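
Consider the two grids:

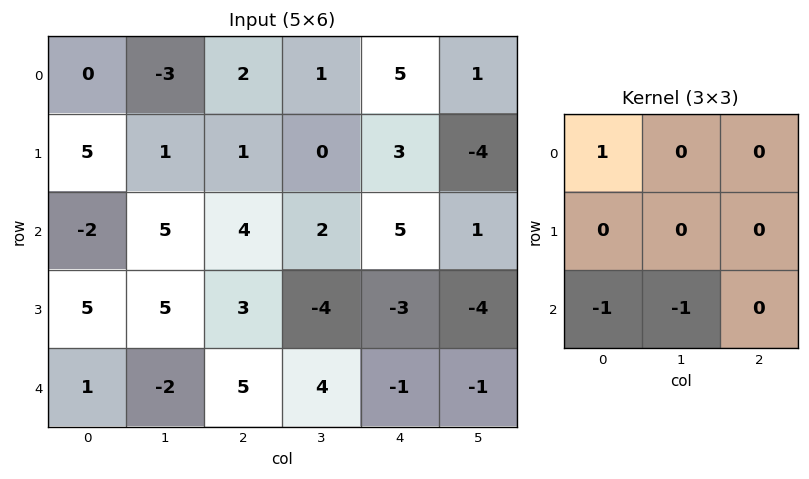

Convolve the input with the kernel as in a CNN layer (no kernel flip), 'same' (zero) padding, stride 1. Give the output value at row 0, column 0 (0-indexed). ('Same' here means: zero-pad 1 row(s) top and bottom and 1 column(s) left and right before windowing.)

The receptive field on the zero-padded input at this output position is [0 0 0 / 0 0 -3 / 0 5 1]. Elementwise product with the kernel and sum: 0·1 + 0·-1 + 5·-1.

-5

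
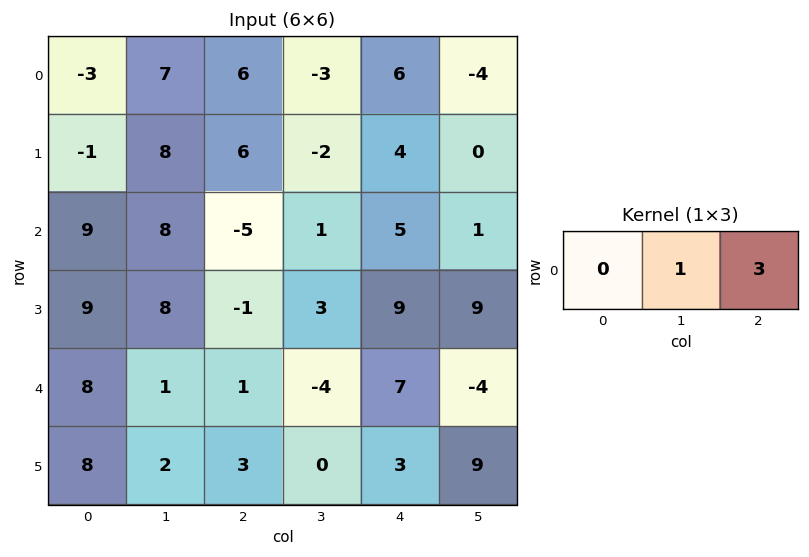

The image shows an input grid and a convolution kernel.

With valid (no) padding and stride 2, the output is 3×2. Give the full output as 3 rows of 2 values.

Output[0,0]: The receptive field on the input at this output position is [-3 7 6]. Elementwise product with the kernel and sum: 7·1 + 6·3.

25 15
-7 16
4 17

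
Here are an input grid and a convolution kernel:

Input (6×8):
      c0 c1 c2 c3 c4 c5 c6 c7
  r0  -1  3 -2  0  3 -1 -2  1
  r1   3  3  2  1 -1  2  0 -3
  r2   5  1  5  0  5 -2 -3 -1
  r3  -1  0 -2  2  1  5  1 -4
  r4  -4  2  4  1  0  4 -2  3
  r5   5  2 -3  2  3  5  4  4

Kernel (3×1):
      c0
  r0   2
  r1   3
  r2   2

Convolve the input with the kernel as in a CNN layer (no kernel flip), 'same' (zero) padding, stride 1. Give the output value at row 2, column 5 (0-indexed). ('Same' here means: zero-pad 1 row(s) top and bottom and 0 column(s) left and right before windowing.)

The receptive field on the zero-padded input at this output position is [2 / -2 / 5]. Elementwise product with the kernel and sum: 2·2 + -2·3 + 5·2.

8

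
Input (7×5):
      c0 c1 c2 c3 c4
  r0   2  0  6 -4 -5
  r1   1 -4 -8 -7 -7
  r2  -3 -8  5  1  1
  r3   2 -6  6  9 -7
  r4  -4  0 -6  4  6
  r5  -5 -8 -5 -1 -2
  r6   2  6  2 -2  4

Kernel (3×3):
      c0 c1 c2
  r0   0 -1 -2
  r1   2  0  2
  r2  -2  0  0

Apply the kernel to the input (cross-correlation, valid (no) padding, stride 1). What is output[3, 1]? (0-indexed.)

0

The receptive field on the input at this output position is [-6 6 9 / 0 -6 4 / -8 -5 -1]. Elementwise product with the kernel and sum: 6·-1 + 9·-2 + 0·2 + 4·2 + -8·-2.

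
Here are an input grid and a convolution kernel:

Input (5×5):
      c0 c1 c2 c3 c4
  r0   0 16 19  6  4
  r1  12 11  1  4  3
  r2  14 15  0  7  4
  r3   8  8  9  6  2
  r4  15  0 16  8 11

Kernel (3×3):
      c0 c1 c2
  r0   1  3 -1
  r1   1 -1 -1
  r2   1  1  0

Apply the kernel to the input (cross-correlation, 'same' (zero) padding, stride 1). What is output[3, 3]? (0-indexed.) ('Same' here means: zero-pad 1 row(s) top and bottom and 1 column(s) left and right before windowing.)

The receptive field on the zero-padded input at this output position is [0 7 4 / 9 6 2 / 16 8 11]. Elementwise product with the kernel and sum: 0·1 + 7·3 + 4·-1 + 9·1 + 6·-1 + 2·-1 + 16·1 + 8·1.

42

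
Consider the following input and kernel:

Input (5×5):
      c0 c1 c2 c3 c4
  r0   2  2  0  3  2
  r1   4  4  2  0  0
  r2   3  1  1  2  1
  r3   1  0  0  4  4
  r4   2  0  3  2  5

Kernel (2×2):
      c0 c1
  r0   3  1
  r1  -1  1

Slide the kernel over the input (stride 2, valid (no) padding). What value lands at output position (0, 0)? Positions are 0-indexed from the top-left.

8

The receptive field on the input at this output position is [2 2 / 4 4]. Elementwise product with the kernel and sum: 2·3 + 2·1 + 4·-1 + 4·1.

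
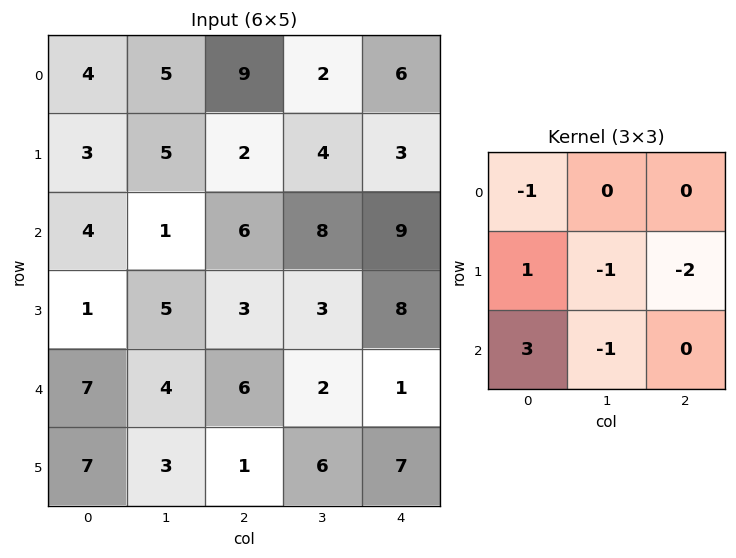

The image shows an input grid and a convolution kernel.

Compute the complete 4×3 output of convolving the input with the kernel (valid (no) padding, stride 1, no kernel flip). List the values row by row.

Output[0,0]: The receptive field on the input at this output position is [4 5 9 / 3 5 2 / 4 1 6]. Elementwise product with the kernel and sum: 4·-1 + 3·1 + 5·-1 + 2·-2 + 4·3 + 1·-1.
Output[0,1]: The receptive field on the input at this output position is [5 9 2 / 5 2 4 / 1 6 8]. Elementwise product with the kernel and sum: 5·-1 + 5·1 + 2·-1 + 4·-2 + 1·3 + 6·-1.

1 -13 -7
-14 -14 -16
3 1 -6
8 -3 -4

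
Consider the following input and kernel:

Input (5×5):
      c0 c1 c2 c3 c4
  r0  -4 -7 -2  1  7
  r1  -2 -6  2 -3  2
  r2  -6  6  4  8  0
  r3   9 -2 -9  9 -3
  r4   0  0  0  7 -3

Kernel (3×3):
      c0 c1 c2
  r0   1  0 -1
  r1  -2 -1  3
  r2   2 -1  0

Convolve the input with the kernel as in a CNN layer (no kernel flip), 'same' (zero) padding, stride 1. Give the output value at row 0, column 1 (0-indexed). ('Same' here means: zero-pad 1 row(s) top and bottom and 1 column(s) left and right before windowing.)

11

The receptive field on the zero-padded input at this output position is [0 0 0 / -4 -7 -2 / -2 -6 2]. Elementwise product with the kernel and sum: 0·1 + 0·-1 + -4·-2 + -7·-1 + -2·3 + -2·2 + -6·-1.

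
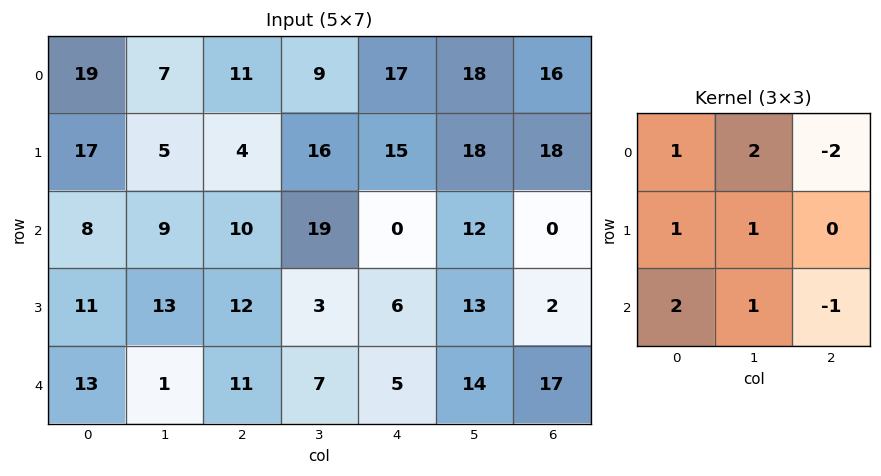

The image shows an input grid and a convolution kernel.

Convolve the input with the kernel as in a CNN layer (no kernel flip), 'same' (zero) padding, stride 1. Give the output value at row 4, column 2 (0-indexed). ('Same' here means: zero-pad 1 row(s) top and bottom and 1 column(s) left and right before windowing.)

The receptive field on the zero-padded input at this output position is [13 12 3 / 1 11 7 / 0 0 0]. Elementwise product with the kernel and sum: 13·1 + 12·2 + 3·-2 + 1·1 + 11·1 + 0·2 + 0·1 + 0·-1.

43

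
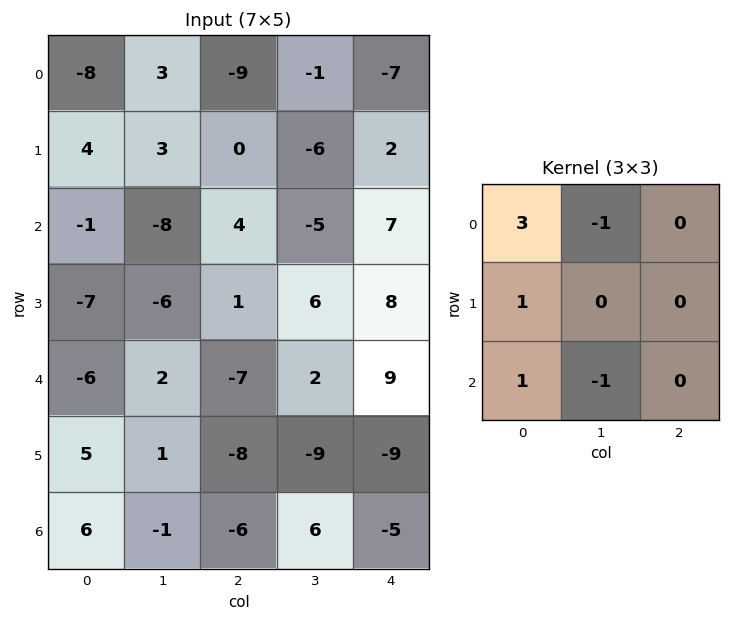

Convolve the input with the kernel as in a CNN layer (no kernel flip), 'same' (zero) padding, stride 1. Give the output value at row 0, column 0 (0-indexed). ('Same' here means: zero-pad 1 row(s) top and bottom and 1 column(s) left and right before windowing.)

The receptive field on the zero-padded input at this output position is [0 0 0 / 0 -8 3 / 0 4 3]. Elementwise product with the kernel and sum: 0·3 + 0·-1 + 0·1 + 0·1 + 4·-1.

-4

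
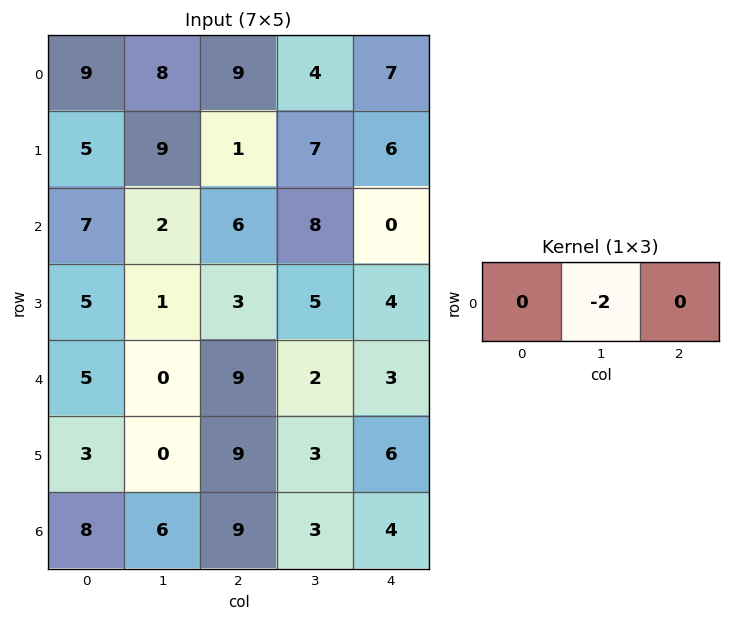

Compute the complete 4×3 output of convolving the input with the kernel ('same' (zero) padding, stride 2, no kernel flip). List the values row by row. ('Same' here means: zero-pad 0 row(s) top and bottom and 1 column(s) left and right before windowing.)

-18 -18 -14
-14 -12 0
-10 -18 -6
-16 -18 -8

Output[0,0]: The receptive field on the zero-padded input at this output position is [0 9 8]. Elementwise product with the kernel and sum: 9·-2.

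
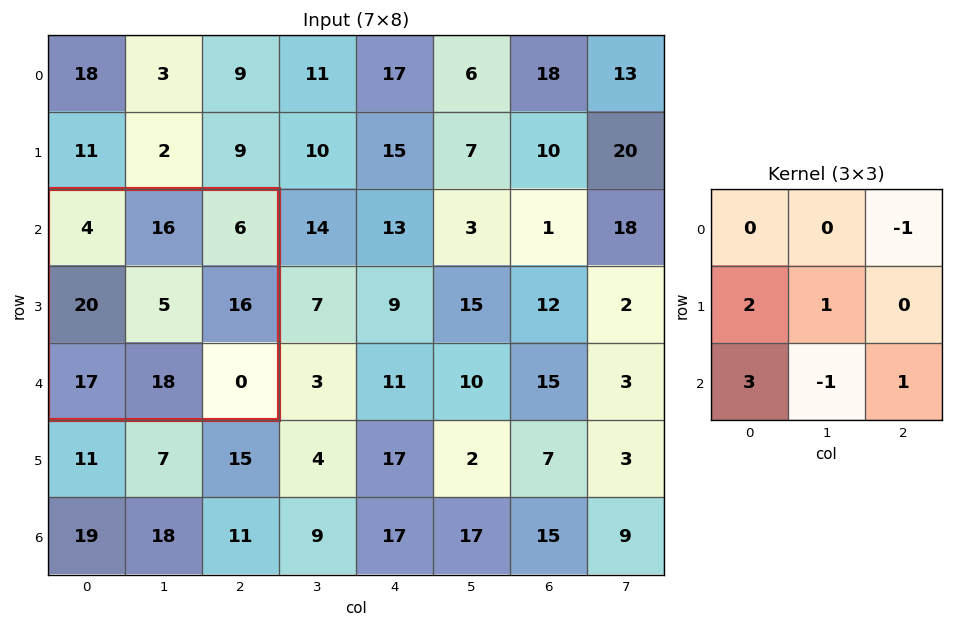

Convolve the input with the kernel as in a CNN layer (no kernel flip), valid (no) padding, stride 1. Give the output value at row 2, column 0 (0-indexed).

The receptive field on the input at this output position is [4 16 6 / 20 5 16 / 17 18 0]. Elementwise product with the kernel and sum: 6·-1 + 20·2 + 5·1 + 17·3 + 18·-1 + 0·1.

72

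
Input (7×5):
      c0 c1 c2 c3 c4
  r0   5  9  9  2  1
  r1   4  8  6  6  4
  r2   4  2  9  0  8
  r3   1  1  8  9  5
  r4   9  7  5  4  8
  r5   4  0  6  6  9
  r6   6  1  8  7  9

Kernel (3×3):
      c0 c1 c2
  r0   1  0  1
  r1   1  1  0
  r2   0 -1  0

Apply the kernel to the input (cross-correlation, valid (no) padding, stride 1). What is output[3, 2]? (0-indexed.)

The receptive field on the input at this output position is [8 9 5 / 5 4 8 / 6 6 9]. Elementwise product with the kernel and sum: 8·1 + 5·1 + 5·1 + 4·1 + 6·-1.

16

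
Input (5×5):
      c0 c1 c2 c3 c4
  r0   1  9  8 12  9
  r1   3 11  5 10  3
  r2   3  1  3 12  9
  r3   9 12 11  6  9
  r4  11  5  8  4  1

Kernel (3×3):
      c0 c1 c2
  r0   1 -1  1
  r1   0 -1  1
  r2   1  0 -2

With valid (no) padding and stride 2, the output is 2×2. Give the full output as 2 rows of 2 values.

Output[0,0]: The receptive field on the input at this output position is [1 9 8 / 3 11 5 / 3 1 3]. Elementwise product with the kernel and sum: 1·1 + 9·-1 + 8·1 + 11·-1 + 5·1 + 3·1 + 3·-2.

-9 -17
-1 9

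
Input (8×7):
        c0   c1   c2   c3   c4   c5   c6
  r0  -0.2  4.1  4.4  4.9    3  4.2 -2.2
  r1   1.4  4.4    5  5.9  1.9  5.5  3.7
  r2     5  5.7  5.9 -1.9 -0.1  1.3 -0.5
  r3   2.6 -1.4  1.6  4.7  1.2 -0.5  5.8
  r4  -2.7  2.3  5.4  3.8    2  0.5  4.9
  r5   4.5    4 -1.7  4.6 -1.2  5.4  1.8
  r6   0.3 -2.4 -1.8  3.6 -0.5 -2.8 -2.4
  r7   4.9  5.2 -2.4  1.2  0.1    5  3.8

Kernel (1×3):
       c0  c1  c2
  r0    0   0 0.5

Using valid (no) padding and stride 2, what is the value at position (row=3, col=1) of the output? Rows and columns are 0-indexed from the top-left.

-0.25

The receptive field on the input at this output position is [-1.8 3.6 -0.5]. Elementwise product with the kernel and sum: -0.5·0.5.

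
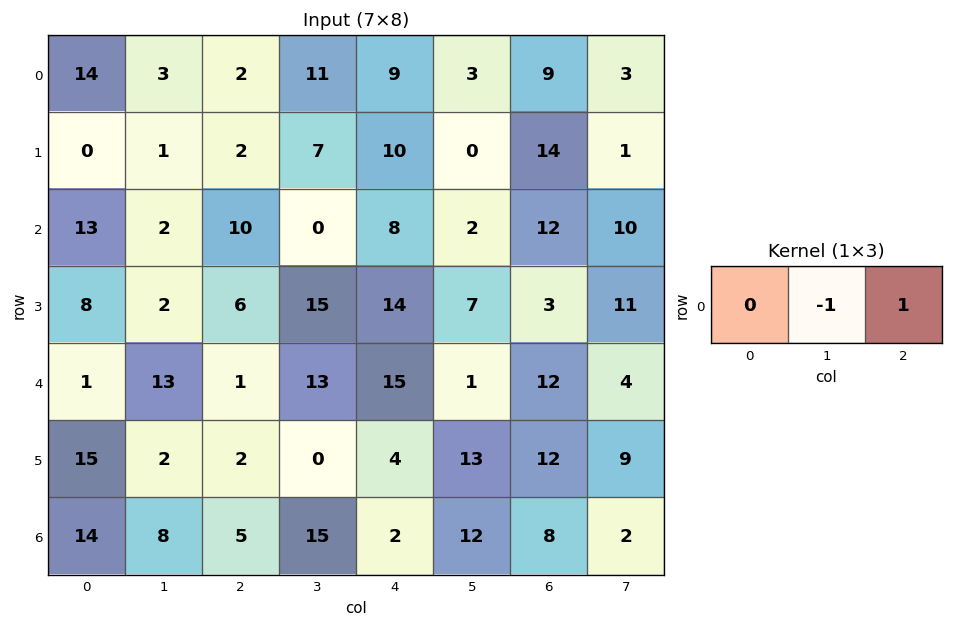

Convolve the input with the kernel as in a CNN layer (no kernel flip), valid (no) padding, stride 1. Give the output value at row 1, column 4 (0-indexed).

The receptive field on the input at this output position is [10 0 14]. Elementwise product with the kernel and sum: 0·-1 + 14·1.

14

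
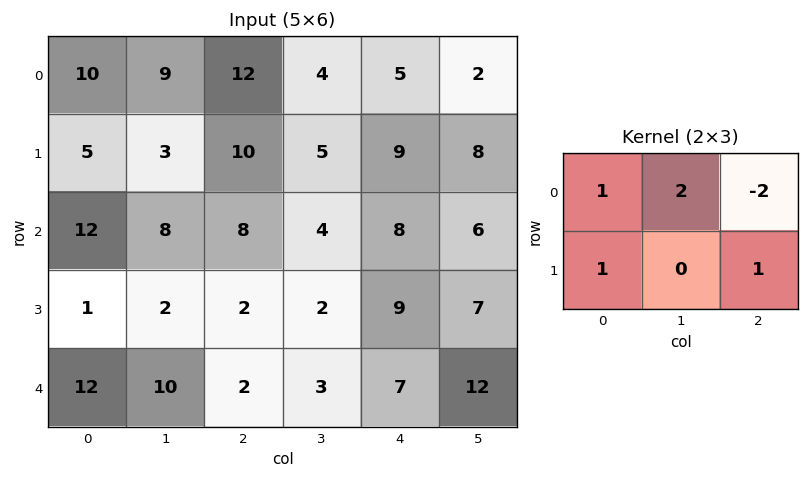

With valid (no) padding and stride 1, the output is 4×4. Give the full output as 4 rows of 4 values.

19 33 29 23
11 25 18 17
15 20 11 17
15 15 -3 21

Output[0,0]: The receptive field on the input at this output position is [10 9 12 / 5 3 10]. Elementwise product with the kernel and sum: 10·1 + 9·2 + 12·-2 + 5·1 + 10·1.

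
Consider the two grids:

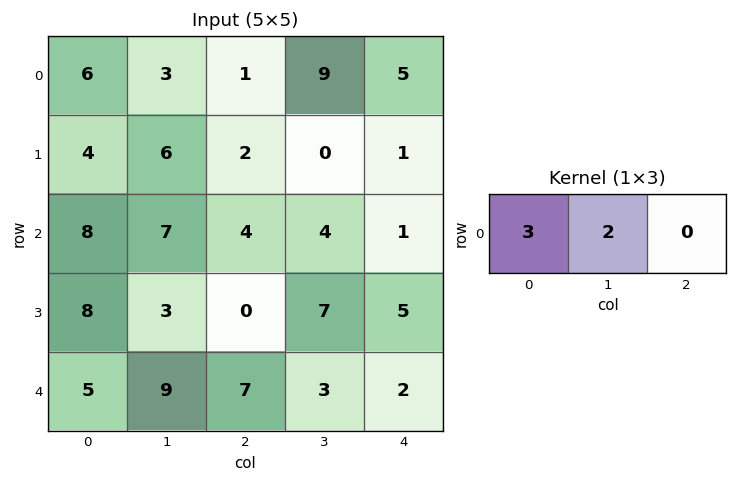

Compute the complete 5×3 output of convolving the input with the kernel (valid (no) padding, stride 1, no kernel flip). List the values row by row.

Output[0,0]: The receptive field on the input at this output position is [6 3 1]. Elementwise product with the kernel and sum: 6·3 + 3·2.
Output[0,1]: The receptive field on the input at this output position is [3 1 9]. Elementwise product with the kernel and sum: 3·3 + 1·2.

24 11 21
24 22 6
38 29 20
30 9 14
33 41 27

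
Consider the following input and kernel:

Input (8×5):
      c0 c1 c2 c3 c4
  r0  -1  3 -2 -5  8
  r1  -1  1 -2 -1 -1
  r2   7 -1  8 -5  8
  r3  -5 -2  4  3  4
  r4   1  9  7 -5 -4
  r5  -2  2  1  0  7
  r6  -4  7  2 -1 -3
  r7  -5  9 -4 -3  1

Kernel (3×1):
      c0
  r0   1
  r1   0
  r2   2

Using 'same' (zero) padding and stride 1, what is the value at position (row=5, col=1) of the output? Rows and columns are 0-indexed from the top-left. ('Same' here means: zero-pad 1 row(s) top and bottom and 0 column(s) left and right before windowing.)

23

The receptive field on the zero-padded input at this output position is [9 / 2 / 7]. Elementwise product with the kernel and sum: 9·1 + 7·2.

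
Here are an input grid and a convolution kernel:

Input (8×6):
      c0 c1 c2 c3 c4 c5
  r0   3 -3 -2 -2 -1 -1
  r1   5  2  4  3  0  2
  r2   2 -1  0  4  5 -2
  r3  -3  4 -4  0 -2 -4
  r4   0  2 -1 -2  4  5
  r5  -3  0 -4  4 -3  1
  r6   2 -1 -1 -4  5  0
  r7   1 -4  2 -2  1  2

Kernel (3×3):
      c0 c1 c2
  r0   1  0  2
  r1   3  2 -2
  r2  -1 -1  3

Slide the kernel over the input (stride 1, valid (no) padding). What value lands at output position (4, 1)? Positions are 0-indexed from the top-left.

The receptive field on the input at this output position is [2 -1 -2 / 0 -4 4 / -1 -1 -4]. Elementwise product with the kernel and sum: 2·1 + -2·2 + 0·3 + -4·2 + 4·-2 + -1·-1 + -1·-1 + -4·3.

-28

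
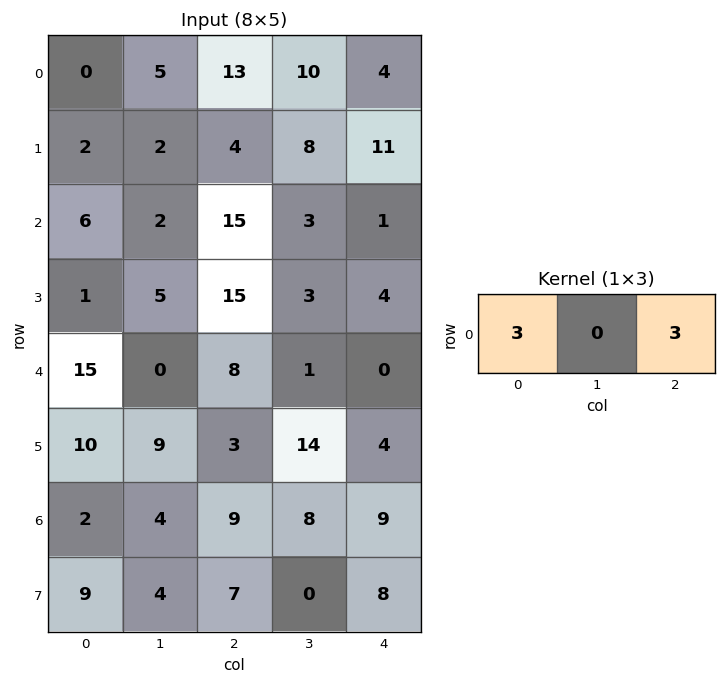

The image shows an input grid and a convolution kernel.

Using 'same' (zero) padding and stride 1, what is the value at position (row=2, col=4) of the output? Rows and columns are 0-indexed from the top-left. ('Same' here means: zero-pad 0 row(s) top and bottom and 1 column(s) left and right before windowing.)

The receptive field on the zero-padded input at this output position is [3 1 0]. Elementwise product with the kernel and sum: 3·3 + 0·3.

9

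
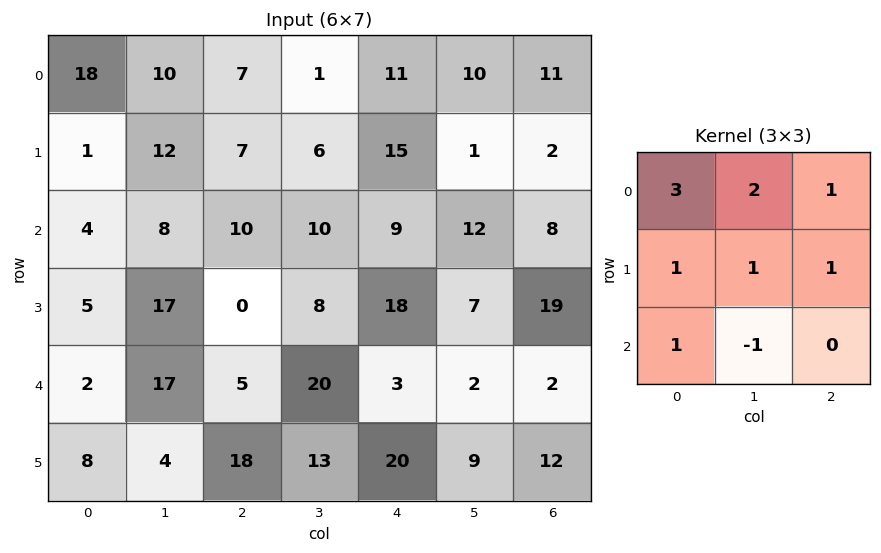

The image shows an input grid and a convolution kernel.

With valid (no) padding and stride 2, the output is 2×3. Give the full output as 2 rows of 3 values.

Output[0,0]: The receptive field on the input at this output position is [18 10 7 / 1 12 7 / 4 8 10]. Elementwise product with the kernel and sum: 18·3 + 10·2 + 7·1 + 1·1 + 12·1 + 7·1 + 4·1 + 8·-1.
Output[0,1]: The receptive field on the input at this output position is [7 1 11 / 7 6 15 / 10 10 9]. Elementwise product with the kernel and sum: 7·3 + 1·2 + 11·1 + 7·1 + 6·1 + 15·1 + 10·1 + 10·-1.

97 62 79
45 70 104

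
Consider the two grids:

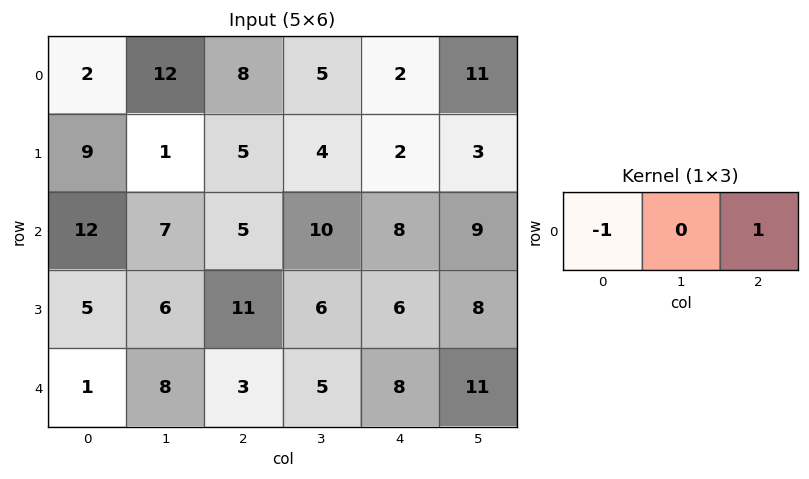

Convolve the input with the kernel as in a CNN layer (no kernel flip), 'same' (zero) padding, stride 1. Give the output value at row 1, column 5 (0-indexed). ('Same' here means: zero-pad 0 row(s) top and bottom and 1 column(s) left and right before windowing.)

-2

The receptive field on the zero-padded input at this output position is [2 3 0]. Elementwise product with the kernel and sum: 2·-1 + 0·1.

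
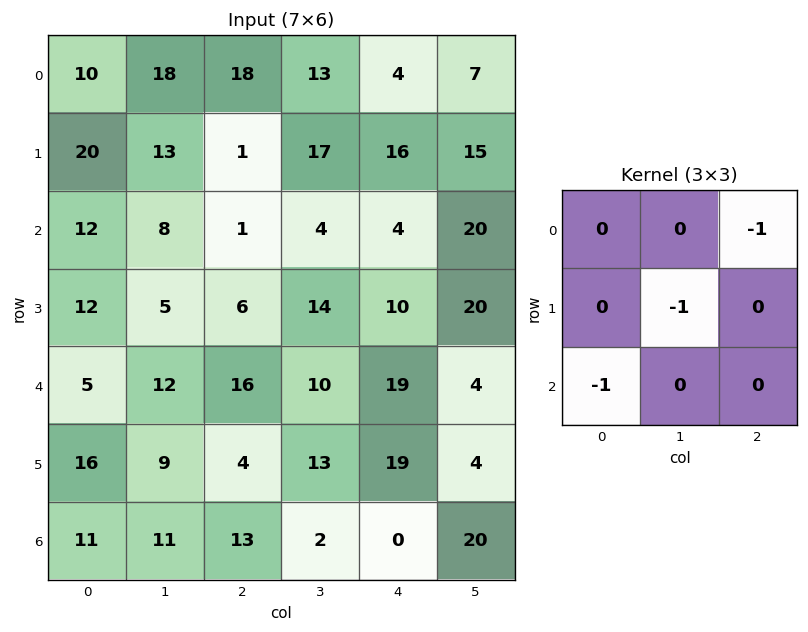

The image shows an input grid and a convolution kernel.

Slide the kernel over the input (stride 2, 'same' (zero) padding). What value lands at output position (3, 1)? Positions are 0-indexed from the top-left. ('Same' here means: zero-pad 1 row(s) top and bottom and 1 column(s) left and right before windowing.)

-26

The receptive field on the zero-padded input at this output position is [9 4 13 / 11 13 2 / 0 0 0]. Elementwise product with the kernel and sum: 13·-1 + 13·-1 + 0·-1.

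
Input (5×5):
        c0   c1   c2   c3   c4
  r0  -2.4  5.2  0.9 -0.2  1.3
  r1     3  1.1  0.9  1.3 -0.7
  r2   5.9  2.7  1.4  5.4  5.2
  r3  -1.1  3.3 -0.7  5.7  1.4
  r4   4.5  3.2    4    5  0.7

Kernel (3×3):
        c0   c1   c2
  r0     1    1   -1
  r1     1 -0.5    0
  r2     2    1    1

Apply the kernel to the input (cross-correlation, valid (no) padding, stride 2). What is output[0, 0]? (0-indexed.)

The receptive field on the input at this output position is [-2.4 5.2 0.9 / 3 1.1 0.9 / 5.9 2.7 1.4]. Elementwise product with the kernel and sum: -2.4·1 + 5.2·1 + 0.9·-1 + 3·1 + 1.1·-0.5 + 5.9·2 + 2.7·1 + 1.4·1.

20.25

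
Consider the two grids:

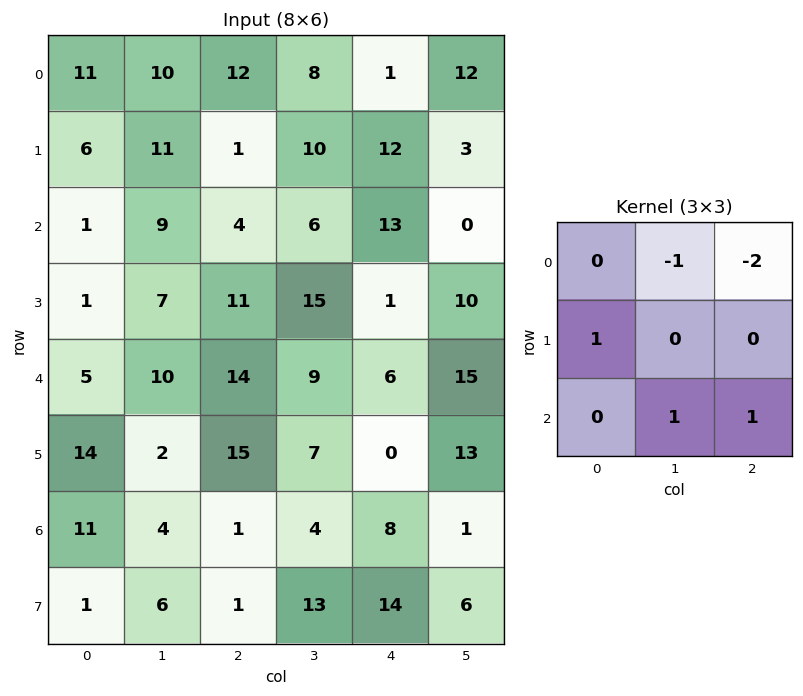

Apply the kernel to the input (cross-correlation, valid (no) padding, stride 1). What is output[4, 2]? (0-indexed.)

The receptive field on the input at this output position is [14 9 6 / 15 7 0 / 1 4 8]. Elementwise product with the kernel and sum: 9·-1 + 6·-2 + 15·1 + 4·1 + 8·1.

6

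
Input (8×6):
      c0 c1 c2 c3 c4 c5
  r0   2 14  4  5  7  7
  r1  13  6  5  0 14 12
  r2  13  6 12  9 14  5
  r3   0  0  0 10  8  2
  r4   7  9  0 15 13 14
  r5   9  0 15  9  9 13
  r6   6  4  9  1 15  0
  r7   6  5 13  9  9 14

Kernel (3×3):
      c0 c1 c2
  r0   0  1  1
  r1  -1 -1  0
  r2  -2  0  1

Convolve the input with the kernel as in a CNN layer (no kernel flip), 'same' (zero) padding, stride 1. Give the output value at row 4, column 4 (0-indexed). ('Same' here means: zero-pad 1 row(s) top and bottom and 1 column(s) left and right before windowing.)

-23

The receptive field on the zero-padded input at this output position is [10 8 2 / 15 13 14 / 9 9 13]. Elementwise product with the kernel and sum: 8·1 + 2·1 + 15·-1 + 13·-1 + 9·-2 + 13·1.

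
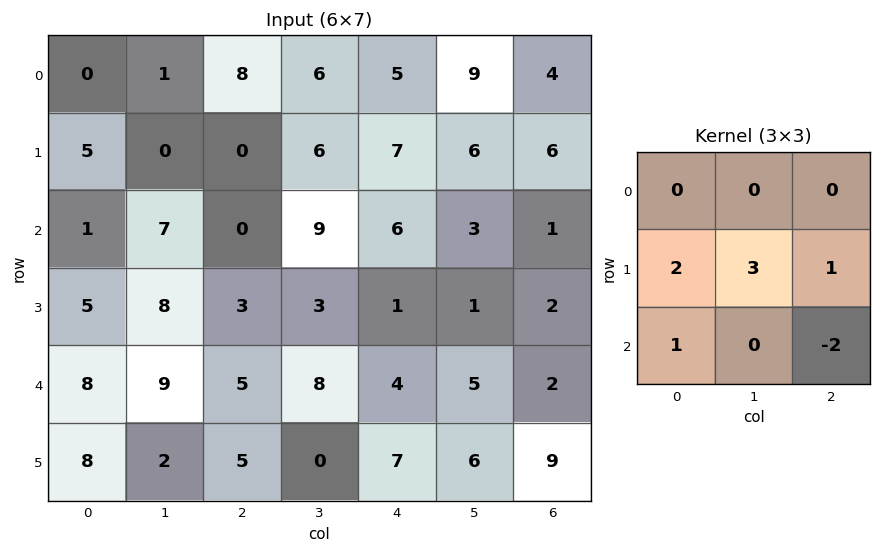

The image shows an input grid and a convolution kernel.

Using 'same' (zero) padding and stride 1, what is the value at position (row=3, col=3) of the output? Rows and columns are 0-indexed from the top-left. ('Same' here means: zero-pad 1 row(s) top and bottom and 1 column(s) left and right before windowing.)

13

The receptive field on the zero-padded input at this output position is [0 9 6 / 3 3 1 / 5 8 4]. Elementwise product with the kernel and sum: 3·2 + 3·3 + 1·1 + 5·1 + 4·-2.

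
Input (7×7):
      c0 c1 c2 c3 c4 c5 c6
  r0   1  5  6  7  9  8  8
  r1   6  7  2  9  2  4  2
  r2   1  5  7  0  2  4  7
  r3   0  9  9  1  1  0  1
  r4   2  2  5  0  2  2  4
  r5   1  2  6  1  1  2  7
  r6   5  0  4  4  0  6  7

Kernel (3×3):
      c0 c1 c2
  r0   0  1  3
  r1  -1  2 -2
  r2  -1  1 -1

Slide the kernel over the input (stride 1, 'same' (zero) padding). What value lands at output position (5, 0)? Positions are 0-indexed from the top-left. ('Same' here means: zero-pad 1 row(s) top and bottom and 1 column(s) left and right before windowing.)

The receptive field on the zero-padded input at this output position is [0 2 2 / 0 1 2 / 0 5 0]. Elementwise product with the kernel and sum: 2·1 + 2·3 + 0·-1 + 1·2 + 2·-2 + 0·-1 + 5·1 + 0·-1.

11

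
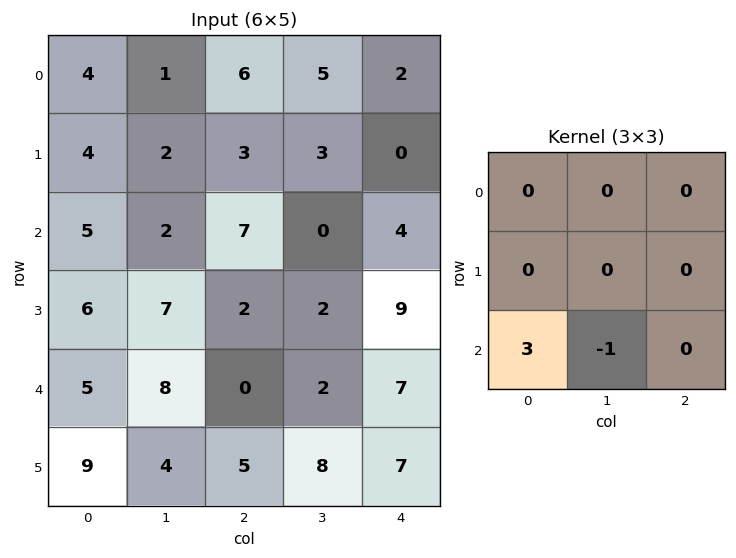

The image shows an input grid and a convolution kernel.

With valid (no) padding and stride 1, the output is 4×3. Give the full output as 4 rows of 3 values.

13 -1 21
11 19 4
7 24 -2
23 7 7

Output[0,0]: The receptive field on the input at this output position is [4 1 6 / 4 2 3 / 5 2 7]. Elementwise product with the kernel and sum: 5·3 + 2·-1.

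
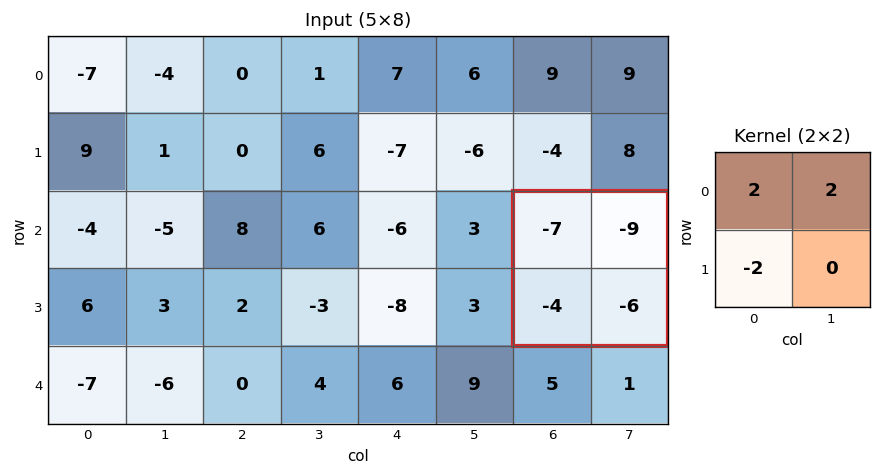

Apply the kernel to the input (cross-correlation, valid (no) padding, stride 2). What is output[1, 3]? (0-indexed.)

-24

The receptive field on the input at this output position is [-7 -9 / -4 -6]. Elementwise product with the kernel and sum: -7·2 + -9·2 + -4·-2.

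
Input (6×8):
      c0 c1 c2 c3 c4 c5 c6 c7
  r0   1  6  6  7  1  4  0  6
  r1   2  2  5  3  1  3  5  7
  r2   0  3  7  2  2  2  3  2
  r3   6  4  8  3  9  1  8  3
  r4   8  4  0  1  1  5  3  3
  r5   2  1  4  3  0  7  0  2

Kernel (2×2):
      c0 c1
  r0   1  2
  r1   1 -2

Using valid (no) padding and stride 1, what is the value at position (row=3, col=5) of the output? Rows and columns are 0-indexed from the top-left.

16

The receptive field on the input at this output position is [1 8 / 5 3]. Elementwise product with the kernel and sum: 1·1 + 8·2 + 5·1 + 3·-2.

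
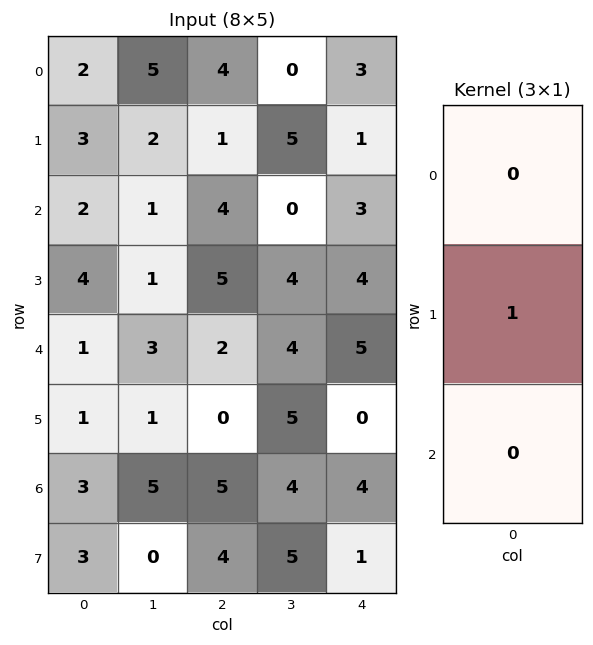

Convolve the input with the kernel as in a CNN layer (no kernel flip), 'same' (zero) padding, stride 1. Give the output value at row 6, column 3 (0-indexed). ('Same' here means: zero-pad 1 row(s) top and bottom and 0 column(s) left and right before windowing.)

The receptive field on the zero-padded input at this output position is [5 / 4 / 5]. Elementwise product with the kernel and sum: 4·1.

4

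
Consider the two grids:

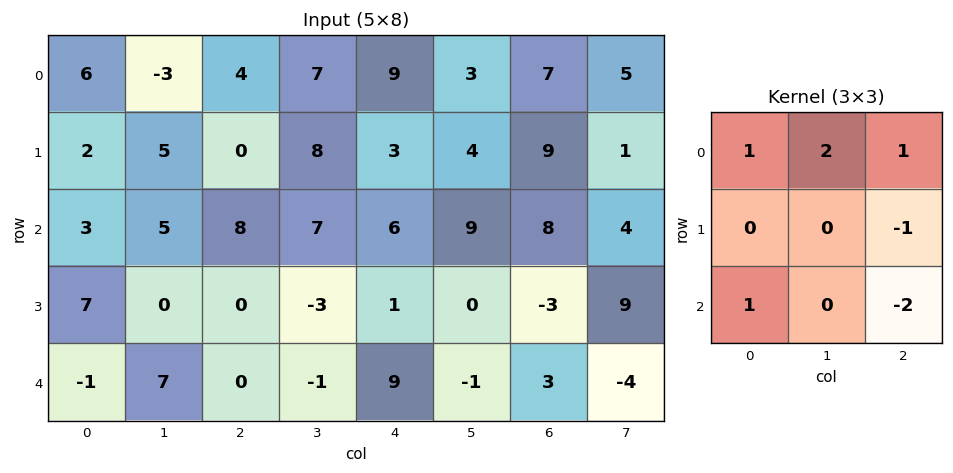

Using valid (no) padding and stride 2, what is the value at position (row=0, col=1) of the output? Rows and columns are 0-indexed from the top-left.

The receptive field on the input at this output position is [4 7 9 / 0 8 3 / 8 7 6]. Elementwise product with the kernel and sum: 4·1 + 7·2 + 9·1 + 3·-1 + 8·1 + 6·-2.

20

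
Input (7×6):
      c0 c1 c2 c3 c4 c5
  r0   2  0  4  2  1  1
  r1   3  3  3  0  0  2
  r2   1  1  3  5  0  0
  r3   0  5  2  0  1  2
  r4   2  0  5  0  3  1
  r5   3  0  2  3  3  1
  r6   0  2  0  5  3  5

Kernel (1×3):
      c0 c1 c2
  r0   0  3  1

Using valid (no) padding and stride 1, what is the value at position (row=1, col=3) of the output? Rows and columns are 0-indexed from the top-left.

The receptive field on the input at this output position is [0 0 2]. Elementwise product with the kernel and sum: 0·3 + 2·1.

2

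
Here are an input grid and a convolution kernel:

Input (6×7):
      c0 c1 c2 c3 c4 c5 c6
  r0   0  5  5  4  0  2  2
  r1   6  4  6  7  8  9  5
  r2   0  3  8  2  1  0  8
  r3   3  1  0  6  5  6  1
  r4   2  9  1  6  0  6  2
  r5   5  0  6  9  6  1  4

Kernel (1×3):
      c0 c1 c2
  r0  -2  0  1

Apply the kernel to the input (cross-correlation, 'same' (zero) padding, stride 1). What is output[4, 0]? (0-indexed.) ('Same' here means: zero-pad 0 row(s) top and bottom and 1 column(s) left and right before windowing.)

The receptive field on the zero-padded input at this output position is [0 2 9]. Elementwise product with the kernel and sum: 0·-2 + 9·1.

9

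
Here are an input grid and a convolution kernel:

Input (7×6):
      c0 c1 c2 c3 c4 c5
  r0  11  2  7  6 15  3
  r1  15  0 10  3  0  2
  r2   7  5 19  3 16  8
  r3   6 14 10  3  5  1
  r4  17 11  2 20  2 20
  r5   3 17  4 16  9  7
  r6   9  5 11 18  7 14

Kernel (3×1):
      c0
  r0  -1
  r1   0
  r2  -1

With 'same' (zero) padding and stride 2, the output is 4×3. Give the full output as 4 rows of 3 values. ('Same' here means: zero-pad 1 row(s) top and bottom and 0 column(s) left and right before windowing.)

-15 -10 0
-21 -20 -5
-9 -14 -14
-3 -4 -9

Output[0,0]: The receptive field on the zero-padded input at this output position is [0 / 11 / 15]. Elementwise product with the kernel and sum: 0·-1 + 15·-1.
Output[0,1]: The receptive field on the zero-padded input at this output position is [0 / 7 / 10]. Elementwise product with the kernel and sum: 0·-1 + 10·-1.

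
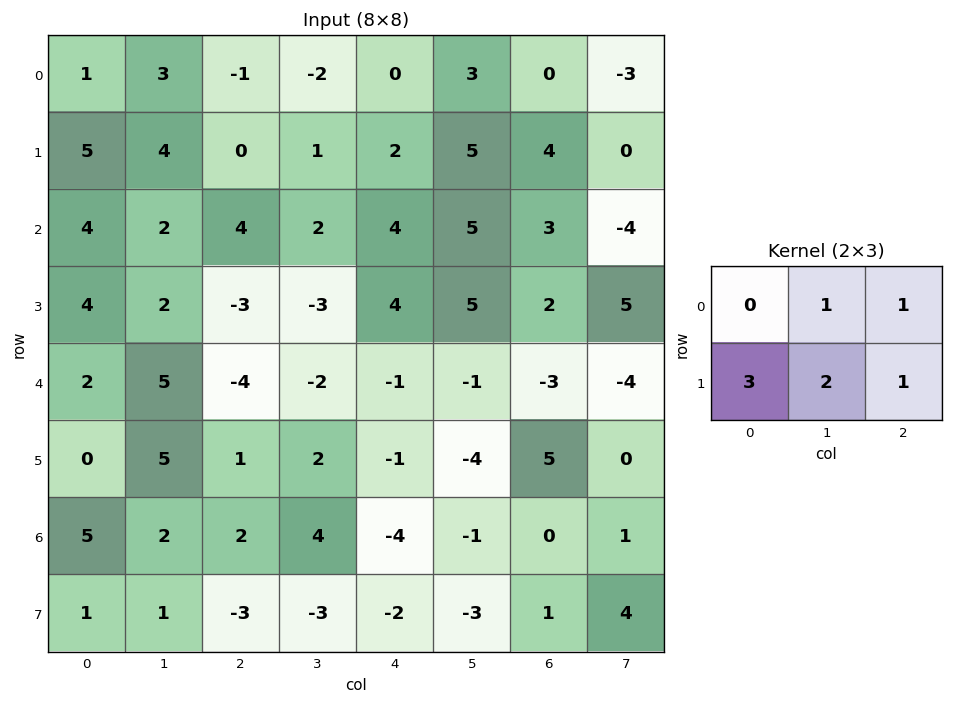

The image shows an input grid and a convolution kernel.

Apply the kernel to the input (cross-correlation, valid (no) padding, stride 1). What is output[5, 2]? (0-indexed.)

The receptive field on the input at this output position is [1 2 -1 / 2 4 -4]. Elementwise product with the kernel and sum: 2·1 + -1·1 + 2·3 + 4·2 + -4·1.

11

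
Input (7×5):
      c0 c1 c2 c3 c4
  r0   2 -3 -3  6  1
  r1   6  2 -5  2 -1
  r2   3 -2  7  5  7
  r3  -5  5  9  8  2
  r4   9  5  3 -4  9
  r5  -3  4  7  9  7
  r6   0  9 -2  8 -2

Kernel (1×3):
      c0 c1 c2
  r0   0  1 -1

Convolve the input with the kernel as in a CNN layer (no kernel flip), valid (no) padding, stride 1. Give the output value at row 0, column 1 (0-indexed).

-9

The receptive field on the input at this output position is [-3 -3 6]. Elementwise product with the kernel and sum: -3·1 + 6·-1.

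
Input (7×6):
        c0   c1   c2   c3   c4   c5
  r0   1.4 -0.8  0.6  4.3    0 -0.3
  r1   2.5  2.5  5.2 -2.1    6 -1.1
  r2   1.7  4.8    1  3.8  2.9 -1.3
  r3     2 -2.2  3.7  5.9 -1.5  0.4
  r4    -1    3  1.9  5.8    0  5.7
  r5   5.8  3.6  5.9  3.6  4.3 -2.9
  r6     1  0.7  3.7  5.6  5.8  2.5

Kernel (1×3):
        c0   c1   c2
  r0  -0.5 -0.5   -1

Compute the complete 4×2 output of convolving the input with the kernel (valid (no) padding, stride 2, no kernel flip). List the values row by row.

Output[0,0]: The receptive field on the input at this output position is [1.4 -0.8 0.6]. Elementwise product with the kernel and sum: 1.4·-0.5 + -0.8·-0.5 + 0.6·-1.

-0.9 -2.45
-4.25 -5.3
-2.9 -3.85
-4.55 -10.45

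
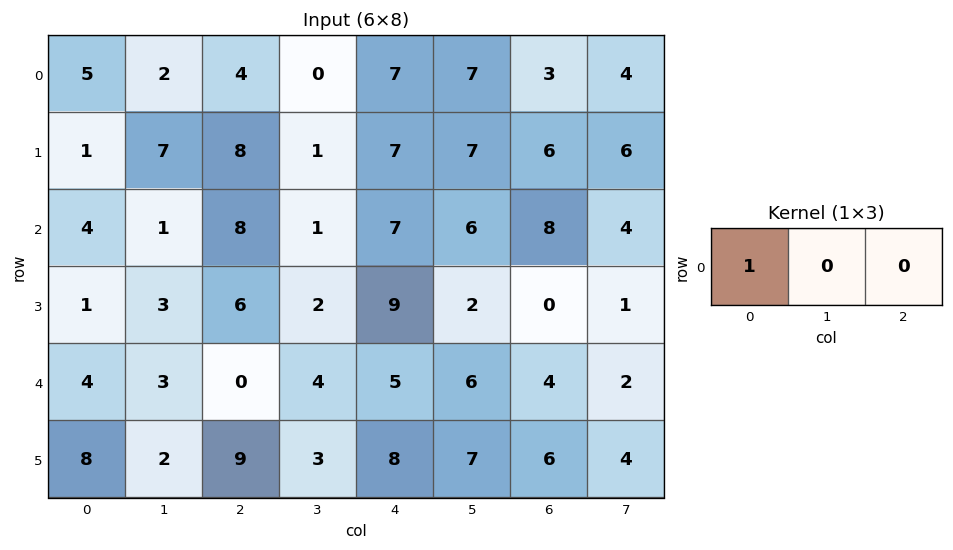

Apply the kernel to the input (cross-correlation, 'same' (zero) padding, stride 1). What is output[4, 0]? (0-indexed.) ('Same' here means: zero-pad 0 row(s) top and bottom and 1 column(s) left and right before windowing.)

0

The receptive field on the zero-padded input at this output position is [0 4 3]. Elementwise product with the kernel and sum: 0·1.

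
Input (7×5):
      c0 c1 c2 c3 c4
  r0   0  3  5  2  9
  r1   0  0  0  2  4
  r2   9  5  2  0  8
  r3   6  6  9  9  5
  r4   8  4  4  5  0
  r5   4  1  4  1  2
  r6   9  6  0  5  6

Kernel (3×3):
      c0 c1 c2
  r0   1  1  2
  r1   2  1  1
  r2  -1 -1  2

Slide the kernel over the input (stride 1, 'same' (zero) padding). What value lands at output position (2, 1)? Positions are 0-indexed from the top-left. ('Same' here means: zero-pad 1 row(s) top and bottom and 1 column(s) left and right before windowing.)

31

The receptive field on the zero-padded input at this output position is [0 0 0 / 9 5 2 / 6 6 9]. Elementwise product with the kernel and sum: 0·1 + 0·1 + 0·2 + 9·2 + 5·1 + 2·1 + 6·-1 + 6·-1 + 9·2.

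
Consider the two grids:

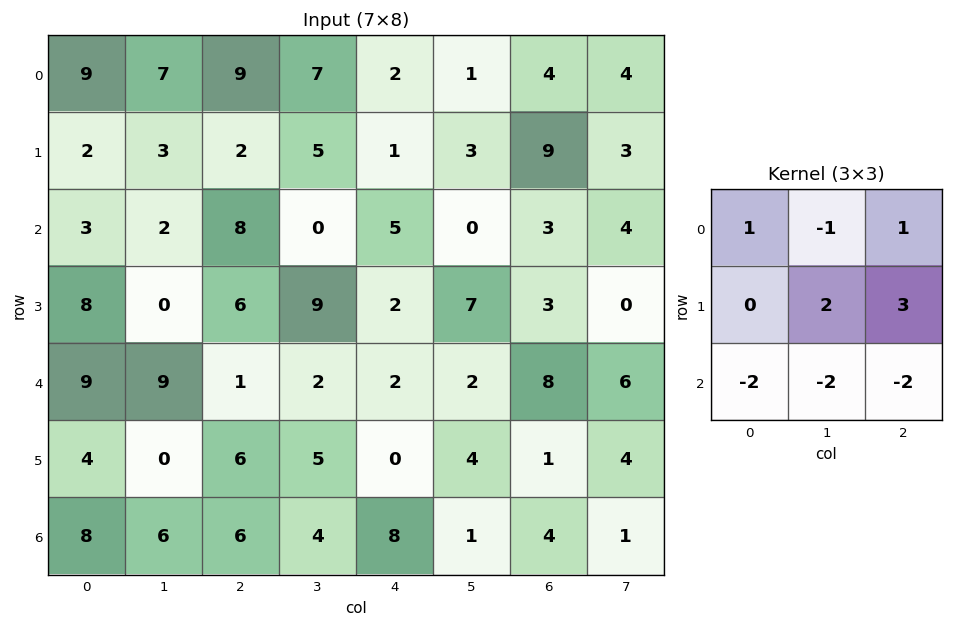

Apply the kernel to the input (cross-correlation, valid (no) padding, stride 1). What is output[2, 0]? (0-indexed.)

The receptive field on the input at this output position is [3 2 8 / 8 0 6 / 9 9 1]. Elementwise product with the kernel and sum: 3·1 + 2·-1 + 8·1 + 0·2 + 6·3 + 9·-2 + 9·-2 + 1·-2.

-11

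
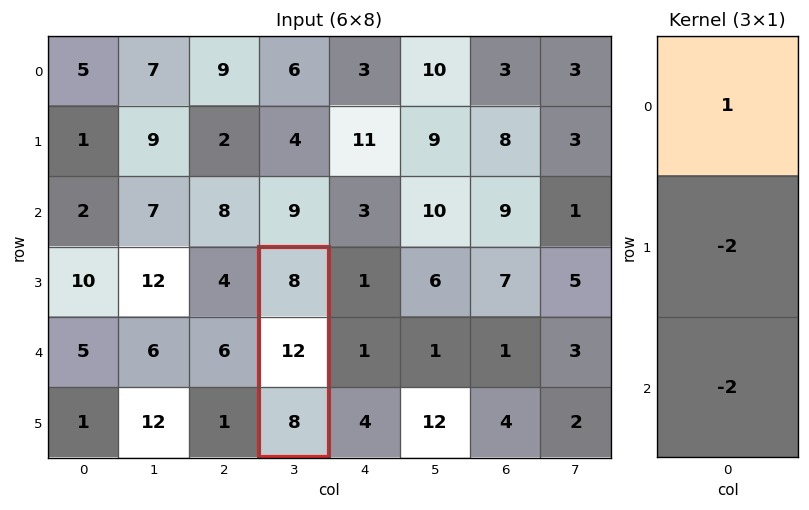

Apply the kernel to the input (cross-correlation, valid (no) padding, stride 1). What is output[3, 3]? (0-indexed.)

-32

The receptive field on the input at this output position is [8 / 12 / 8]. Elementwise product with the kernel and sum: 8·1 + 12·-2 + 8·-2.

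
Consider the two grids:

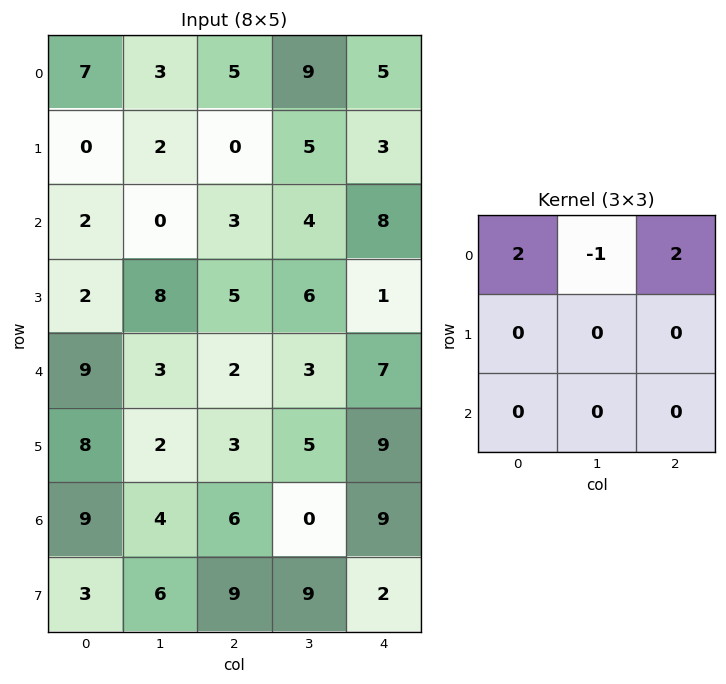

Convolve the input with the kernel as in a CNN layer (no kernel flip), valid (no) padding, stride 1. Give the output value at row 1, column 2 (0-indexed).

1

The receptive field on the input at this output position is [0 5 3 / 3 4 8 / 5 6 1]. Elementwise product with the kernel and sum: 0·2 + 5·-1 + 3·2.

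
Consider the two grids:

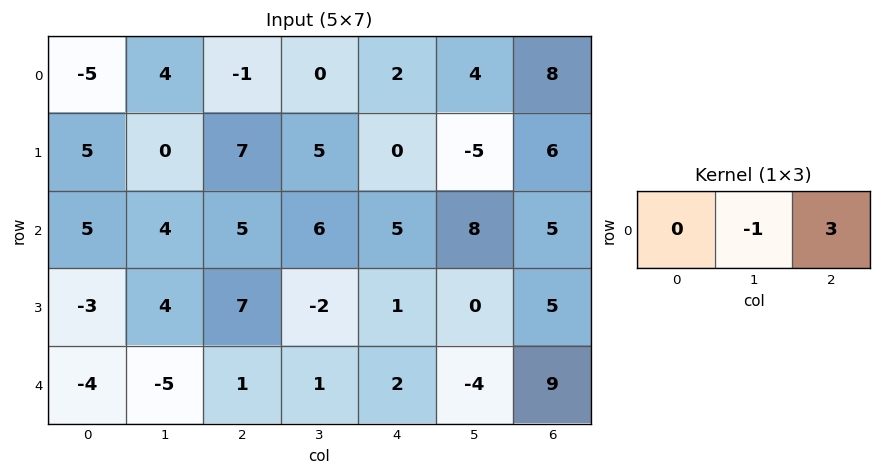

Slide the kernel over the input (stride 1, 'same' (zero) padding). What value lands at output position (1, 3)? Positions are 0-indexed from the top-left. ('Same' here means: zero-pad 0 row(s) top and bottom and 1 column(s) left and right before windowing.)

-5

The receptive field on the zero-padded input at this output position is [7 5 0]. Elementwise product with the kernel and sum: 5·-1 + 0·3.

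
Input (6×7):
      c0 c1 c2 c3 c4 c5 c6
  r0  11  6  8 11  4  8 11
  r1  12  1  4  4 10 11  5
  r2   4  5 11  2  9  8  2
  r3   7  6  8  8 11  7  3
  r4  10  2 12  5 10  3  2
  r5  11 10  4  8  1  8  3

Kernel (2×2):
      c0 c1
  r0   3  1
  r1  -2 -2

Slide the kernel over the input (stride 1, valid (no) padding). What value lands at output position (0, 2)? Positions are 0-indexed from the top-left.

The receptive field on the input at this output position is [8 11 / 4 4]. Elementwise product with the kernel and sum: 8·3 + 11·1 + 4·-2 + 4·-2.

19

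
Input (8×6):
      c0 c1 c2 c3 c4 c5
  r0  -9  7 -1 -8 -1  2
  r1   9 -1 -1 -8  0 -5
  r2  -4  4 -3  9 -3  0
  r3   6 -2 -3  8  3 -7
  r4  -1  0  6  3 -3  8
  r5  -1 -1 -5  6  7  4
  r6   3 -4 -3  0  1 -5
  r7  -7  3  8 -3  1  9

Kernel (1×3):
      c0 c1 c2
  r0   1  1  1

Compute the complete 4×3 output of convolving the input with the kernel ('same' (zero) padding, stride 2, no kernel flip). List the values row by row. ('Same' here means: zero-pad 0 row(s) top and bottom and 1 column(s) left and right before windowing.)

-2 -2 -7
0 10 6
-1 9 8
-1 -7 -4

Output[0,0]: The receptive field on the zero-padded input at this output position is [0 -9 7]. Elementwise product with the kernel and sum: 0·1 + -9·1 + 7·1.
Output[0,1]: The receptive field on the zero-padded input at this output position is [7 -1 -8]. Elementwise product with the kernel and sum: 7·1 + -1·1 + -8·1.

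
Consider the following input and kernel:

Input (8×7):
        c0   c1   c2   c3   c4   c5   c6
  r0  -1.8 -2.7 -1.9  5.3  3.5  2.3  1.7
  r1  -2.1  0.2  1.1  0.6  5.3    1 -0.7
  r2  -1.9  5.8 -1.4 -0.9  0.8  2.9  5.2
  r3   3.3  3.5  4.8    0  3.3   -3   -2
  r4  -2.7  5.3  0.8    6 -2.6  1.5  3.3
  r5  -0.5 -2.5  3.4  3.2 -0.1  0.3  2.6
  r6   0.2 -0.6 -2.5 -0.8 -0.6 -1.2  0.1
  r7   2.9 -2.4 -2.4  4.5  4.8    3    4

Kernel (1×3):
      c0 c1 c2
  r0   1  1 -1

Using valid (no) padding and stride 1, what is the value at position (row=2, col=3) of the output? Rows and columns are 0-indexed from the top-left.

-3

The receptive field on the input at this output position is [-0.9 0.8 2.9]. Elementwise product with the kernel and sum: -0.9·1 + 0.8·1 + 2.9·-1.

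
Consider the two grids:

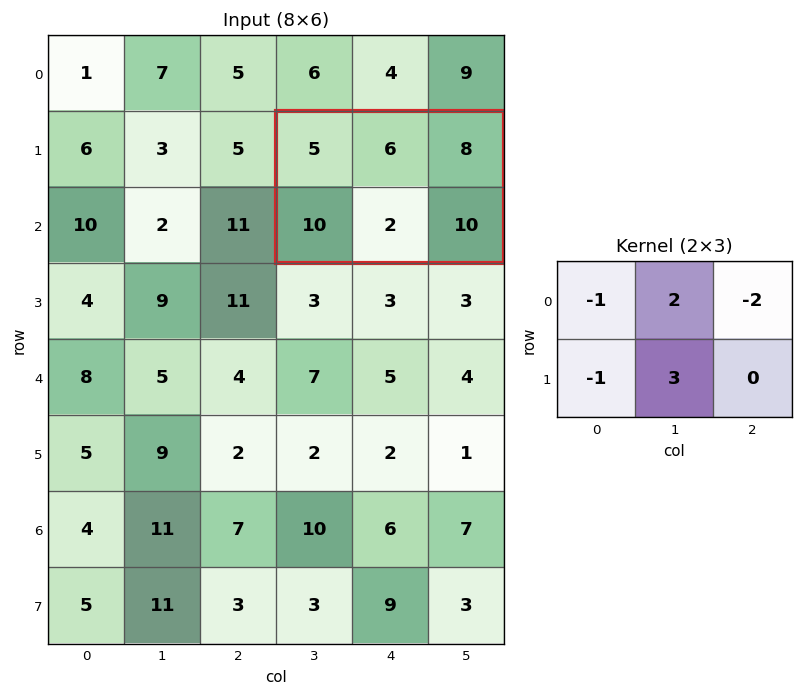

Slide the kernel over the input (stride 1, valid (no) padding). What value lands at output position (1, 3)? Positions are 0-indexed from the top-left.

-13

The receptive field on the input at this output position is [5 6 8 / 10 2 10]. Elementwise product with the kernel and sum: 5·-1 + 6·2 + 8·-2 + 10·-1 + 2·3.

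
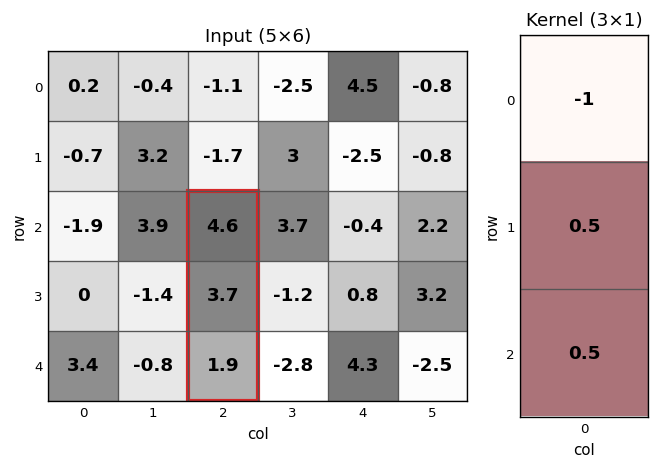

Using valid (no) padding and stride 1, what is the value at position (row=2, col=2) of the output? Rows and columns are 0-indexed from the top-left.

-1.8

The receptive field on the input at this output position is [4.6 / 3.7 / 1.9]. Elementwise product with the kernel and sum: 4.6·-1 + 3.7·0.5 + 1.9·0.5.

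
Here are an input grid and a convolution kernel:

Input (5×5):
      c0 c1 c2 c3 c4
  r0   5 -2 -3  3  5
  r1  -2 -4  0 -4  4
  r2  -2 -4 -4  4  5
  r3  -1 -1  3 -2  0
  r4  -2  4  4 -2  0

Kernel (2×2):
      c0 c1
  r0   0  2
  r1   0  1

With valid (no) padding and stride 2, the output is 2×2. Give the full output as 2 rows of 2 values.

Output[0,0]: The receptive field on the input at this output position is [5 -2 / -2 -4]. Elementwise product with the kernel and sum: -2·2 + -4·1.

-8 2
-9 6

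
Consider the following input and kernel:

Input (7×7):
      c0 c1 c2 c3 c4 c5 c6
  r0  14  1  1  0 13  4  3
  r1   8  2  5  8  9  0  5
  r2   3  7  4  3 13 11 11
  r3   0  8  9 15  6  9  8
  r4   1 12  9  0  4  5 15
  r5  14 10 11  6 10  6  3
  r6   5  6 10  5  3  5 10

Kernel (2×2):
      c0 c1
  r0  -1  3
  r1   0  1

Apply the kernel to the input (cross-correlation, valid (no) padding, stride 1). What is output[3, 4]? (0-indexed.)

26

The receptive field on the input at this output position is [6 9 / 4 5]. Elementwise product with the kernel and sum: 6·-1 + 9·3 + 5·1.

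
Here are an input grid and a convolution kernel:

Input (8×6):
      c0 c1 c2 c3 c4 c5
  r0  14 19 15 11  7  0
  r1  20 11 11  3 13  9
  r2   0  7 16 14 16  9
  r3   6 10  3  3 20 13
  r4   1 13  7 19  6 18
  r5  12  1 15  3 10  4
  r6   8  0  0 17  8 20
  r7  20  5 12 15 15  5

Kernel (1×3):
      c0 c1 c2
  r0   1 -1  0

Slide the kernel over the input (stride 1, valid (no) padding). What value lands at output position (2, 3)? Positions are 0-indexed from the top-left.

The receptive field on the input at this output position is [14 16 9]. Elementwise product with the kernel and sum: 14·1 + 16·-1.

-2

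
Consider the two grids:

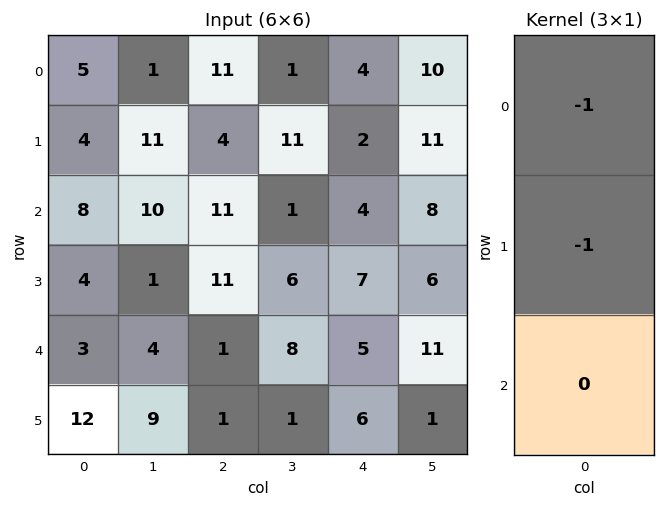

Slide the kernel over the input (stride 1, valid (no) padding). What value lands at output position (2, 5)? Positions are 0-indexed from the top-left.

-14

The receptive field on the input at this output position is [8 / 6 / 11]. Elementwise product with the kernel and sum: 8·-1 + 6·-1.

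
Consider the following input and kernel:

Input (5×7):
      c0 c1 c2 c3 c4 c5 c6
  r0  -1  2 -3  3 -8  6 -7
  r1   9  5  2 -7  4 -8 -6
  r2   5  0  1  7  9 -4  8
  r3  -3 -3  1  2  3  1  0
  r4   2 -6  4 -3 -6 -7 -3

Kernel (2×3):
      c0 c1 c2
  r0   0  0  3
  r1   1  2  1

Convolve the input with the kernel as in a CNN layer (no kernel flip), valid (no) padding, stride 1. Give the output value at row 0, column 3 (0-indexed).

The receptive field on the input at this output position is [3 -8 6 / -7 4 -8]. Elementwise product with the kernel and sum: 6·3 + -7·1 + 4·2 + -8·1.

11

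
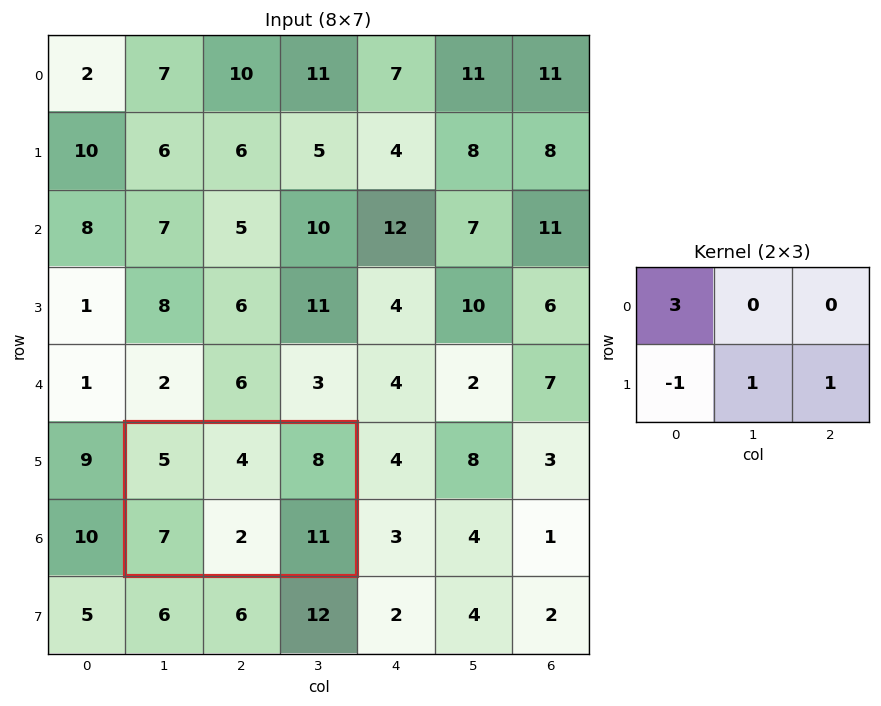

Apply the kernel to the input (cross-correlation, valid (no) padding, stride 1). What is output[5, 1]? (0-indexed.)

The receptive field on the input at this output position is [5 4 8 / 7 2 11]. Elementwise product with the kernel and sum: 5·3 + 7·-1 + 2·1 + 11·1.

21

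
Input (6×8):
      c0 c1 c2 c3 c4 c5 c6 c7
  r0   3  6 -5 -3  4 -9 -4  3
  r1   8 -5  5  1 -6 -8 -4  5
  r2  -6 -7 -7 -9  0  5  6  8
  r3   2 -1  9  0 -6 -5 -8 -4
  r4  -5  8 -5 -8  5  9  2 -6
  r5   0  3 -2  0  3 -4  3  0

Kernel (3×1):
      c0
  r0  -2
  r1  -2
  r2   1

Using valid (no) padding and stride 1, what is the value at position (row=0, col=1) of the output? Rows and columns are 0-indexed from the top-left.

The receptive field on the input at this output position is [6 / -5 / -7]. Elementwise product with the kernel and sum: 6·-2 + -5·-2 + -7·1.

-9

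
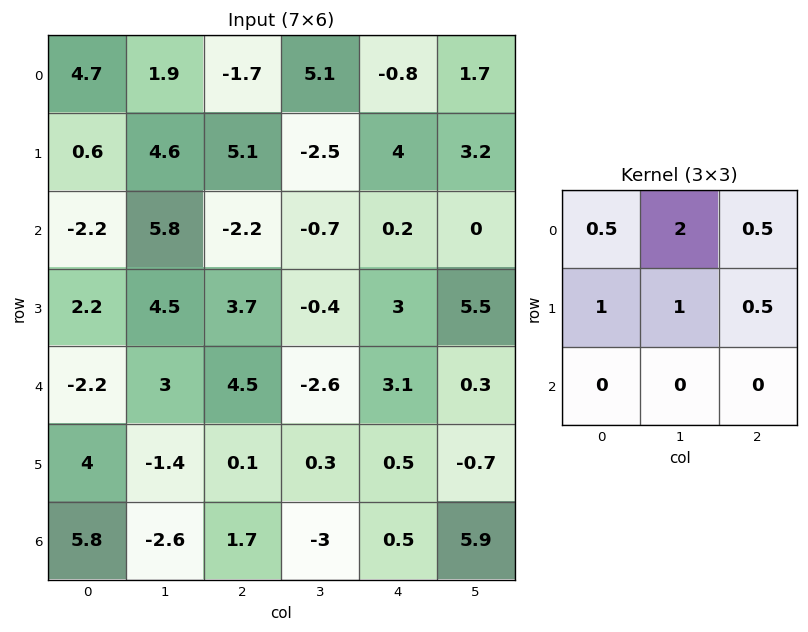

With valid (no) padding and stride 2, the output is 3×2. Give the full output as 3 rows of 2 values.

13.05 13.55
17.95 2.4
9.8 -0.75

Output[0,0]: The receptive field on the input at this output position is [4.7 1.9 -1.7 / 0.6 4.6 5.1 / -2.2 5.8 -2.2]. Elementwise product with the kernel and sum: 4.7·0.5 + 1.9·2 + -1.7·0.5 + 0.6·1 + 4.6·1 + 5.1·0.5.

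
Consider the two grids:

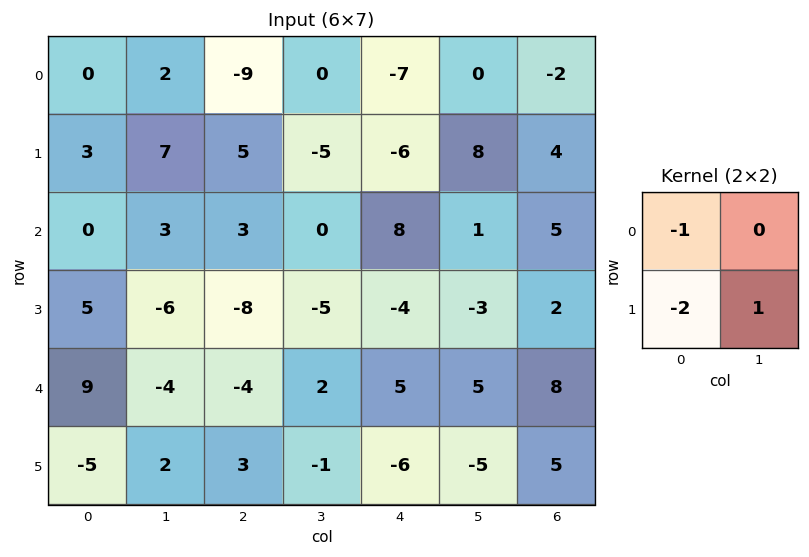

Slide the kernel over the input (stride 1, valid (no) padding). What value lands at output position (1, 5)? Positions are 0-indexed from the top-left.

The receptive field on the input at this output position is [8 4 / 1 5]. Elementwise product with the kernel and sum: 8·-1 + 1·-2 + 5·1.

-5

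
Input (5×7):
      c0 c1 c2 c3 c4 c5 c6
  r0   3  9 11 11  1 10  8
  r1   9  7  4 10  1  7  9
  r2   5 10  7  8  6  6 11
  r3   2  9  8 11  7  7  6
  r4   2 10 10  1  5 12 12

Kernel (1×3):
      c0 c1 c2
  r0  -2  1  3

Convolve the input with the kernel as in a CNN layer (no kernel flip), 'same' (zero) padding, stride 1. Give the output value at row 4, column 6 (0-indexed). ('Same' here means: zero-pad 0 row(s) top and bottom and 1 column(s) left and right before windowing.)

-12

The receptive field on the zero-padded input at this output position is [12 12 0]. Elementwise product with the kernel and sum: 12·-2 + 12·1 + 0·3.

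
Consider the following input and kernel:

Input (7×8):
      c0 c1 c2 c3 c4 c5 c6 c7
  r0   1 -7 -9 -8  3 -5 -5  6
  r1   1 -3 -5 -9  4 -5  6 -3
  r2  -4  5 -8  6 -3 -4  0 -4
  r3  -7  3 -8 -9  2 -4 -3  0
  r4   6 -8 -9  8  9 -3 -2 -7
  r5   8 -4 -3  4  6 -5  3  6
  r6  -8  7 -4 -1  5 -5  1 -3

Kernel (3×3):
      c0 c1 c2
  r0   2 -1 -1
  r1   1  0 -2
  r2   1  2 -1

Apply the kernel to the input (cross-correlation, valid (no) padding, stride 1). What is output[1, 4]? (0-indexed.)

1

The receptive field on the input at this output position is [4 -5 6 / -3 -4 0 / 2 -4 -3]. Elementwise product with the kernel and sum: 4·2 + -5·-1 + 6·-1 + -3·1 + 0·-2 + 2·1 + -4·2 + -3·-1.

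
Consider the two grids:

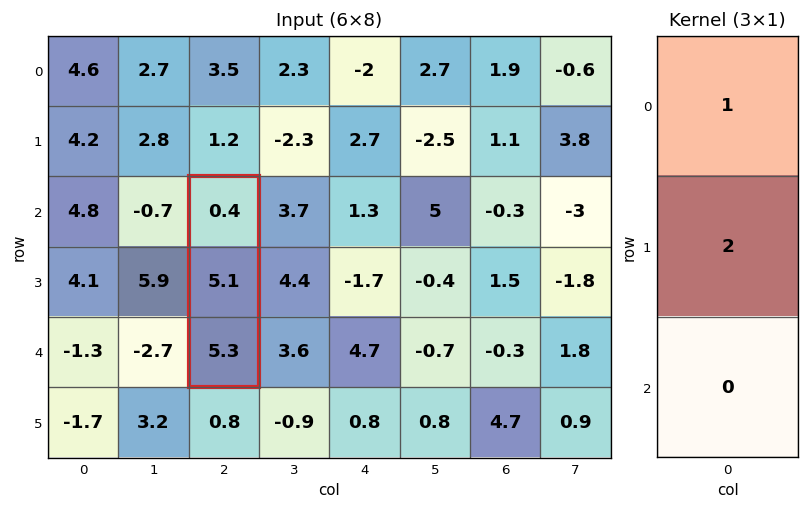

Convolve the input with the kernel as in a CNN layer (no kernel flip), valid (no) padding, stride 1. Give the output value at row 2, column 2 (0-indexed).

The receptive field on the input at this output position is [0.4 / 5.1 / 5.3]. Elementwise product with the kernel and sum: 0.4·1 + 5.1·2.

10.6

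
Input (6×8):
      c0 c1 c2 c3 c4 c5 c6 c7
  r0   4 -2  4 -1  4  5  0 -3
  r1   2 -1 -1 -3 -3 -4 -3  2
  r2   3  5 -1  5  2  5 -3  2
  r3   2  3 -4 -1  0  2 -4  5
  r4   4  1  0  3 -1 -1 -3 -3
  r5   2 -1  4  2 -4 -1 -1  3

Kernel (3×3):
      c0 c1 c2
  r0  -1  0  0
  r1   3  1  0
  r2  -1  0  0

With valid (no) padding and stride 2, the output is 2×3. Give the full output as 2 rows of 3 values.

Output[0,0]: The receptive field on the input at this output position is [4 -2 4 / 2 -1 -1 / 3 5 -1]. Elementwise product with the kernel and sum: 4·-1 + 2·3 + -1·1 + 3·-1.
Output[0,1]: The receptive field on the input at this output position is [4 -1 4 / -1 -3 -3 / -1 5 2]. Elementwise product with the kernel and sum: 4·-1 + -1·3 + -3·1 + -1·-1.

-2 -9 -19
2 -12 1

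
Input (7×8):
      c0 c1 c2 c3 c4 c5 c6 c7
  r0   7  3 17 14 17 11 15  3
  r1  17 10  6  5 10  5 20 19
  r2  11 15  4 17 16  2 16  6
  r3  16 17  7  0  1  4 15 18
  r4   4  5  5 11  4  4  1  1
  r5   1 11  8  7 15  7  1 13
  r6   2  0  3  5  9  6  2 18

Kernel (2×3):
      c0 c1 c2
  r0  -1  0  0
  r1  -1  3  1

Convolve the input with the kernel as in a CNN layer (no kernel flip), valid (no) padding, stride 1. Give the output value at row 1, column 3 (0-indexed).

28

The receptive field on the input at this output position is [5 10 5 / 17 16 2]. Elementwise product with the kernel and sum: 5·-1 + 17·-1 + 16·3 + 2·1.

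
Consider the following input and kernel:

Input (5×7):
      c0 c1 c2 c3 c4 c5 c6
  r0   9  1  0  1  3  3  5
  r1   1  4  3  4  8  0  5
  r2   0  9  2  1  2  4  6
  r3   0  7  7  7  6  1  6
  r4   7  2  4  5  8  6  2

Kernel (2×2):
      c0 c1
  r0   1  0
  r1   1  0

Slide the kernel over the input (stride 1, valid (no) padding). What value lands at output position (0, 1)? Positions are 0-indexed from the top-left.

The receptive field on the input at this output position is [1 0 / 4 3]. Elementwise product with the kernel and sum: 1·1 + 4·1.

5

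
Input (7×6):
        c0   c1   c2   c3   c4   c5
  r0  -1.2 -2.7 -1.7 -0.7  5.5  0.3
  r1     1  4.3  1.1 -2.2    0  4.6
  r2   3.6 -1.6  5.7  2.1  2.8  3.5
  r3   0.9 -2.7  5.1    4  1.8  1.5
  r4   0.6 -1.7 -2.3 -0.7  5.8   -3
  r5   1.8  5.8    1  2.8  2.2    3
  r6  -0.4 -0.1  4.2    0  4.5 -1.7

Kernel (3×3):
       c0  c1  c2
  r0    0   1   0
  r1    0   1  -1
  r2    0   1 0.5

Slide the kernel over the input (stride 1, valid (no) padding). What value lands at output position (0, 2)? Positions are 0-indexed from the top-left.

The receptive field on the input at this output position is [-1.7 -0.7 5.5 / 1.1 -2.2 0 / 5.7 2.1 2.8]. Elementwise product with the kernel and sum: -0.7·1 + -2.2·1 + 0·-1 + 2.1·1 + 2.8·0.5.

0.6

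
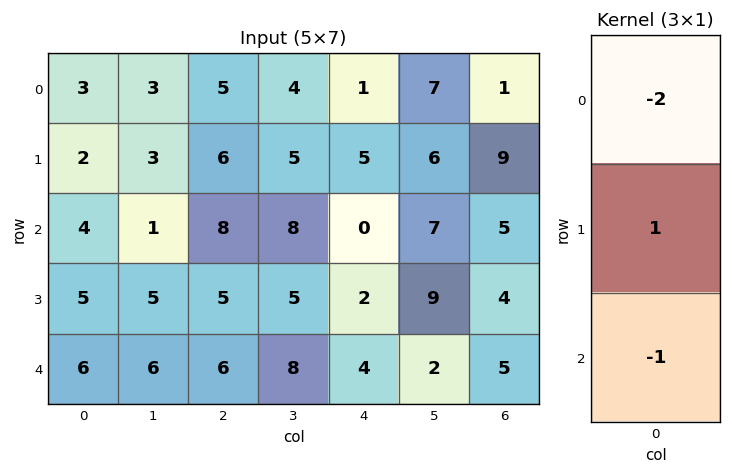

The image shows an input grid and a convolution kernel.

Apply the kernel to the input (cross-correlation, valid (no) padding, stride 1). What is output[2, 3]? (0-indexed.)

-19

The receptive field on the input at this output position is [8 / 5 / 8]. Elementwise product with the kernel and sum: 8·-2 + 5·1 + 8·-1.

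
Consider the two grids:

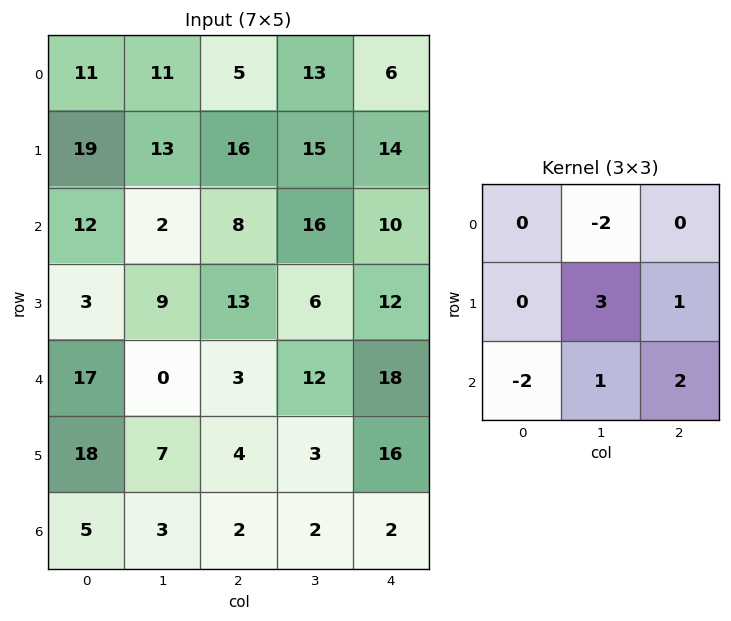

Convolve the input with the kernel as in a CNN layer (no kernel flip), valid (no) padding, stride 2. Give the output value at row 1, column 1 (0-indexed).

The receptive field on the input at this output position is [8 16 10 / 13 6 12 / 3 12 18]. Elementwise product with the kernel and sum: 16·-2 + 6·3 + 12·1 + 3·-2 + 12·1 + 18·2.

40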